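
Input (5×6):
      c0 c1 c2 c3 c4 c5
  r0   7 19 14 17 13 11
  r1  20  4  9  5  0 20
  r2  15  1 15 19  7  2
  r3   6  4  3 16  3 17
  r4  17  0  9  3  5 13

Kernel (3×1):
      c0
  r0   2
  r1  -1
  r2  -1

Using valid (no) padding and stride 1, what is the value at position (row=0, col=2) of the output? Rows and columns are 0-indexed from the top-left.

The receptive field on the input at this output position is [14 / 9 / 15]. Elementwise product with the kernel and sum: 14·2 + 9·-1 + 15·-1.

4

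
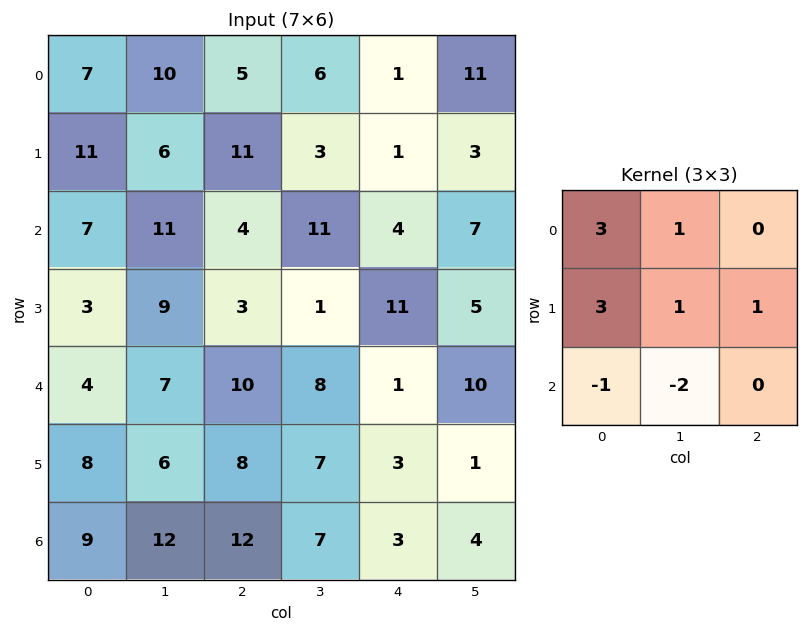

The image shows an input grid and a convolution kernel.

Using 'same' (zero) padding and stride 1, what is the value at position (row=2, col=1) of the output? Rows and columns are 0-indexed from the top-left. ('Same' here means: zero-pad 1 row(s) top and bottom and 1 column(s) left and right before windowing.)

54

The receptive field on the zero-padded input at this output position is [11 6 11 / 7 11 4 / 3 9 3]. Elementwise product with the kernel and sum: 11·3 + 6·1 + 7·3 + 11·1 + 4·1 + 3·-1 + 9·-2.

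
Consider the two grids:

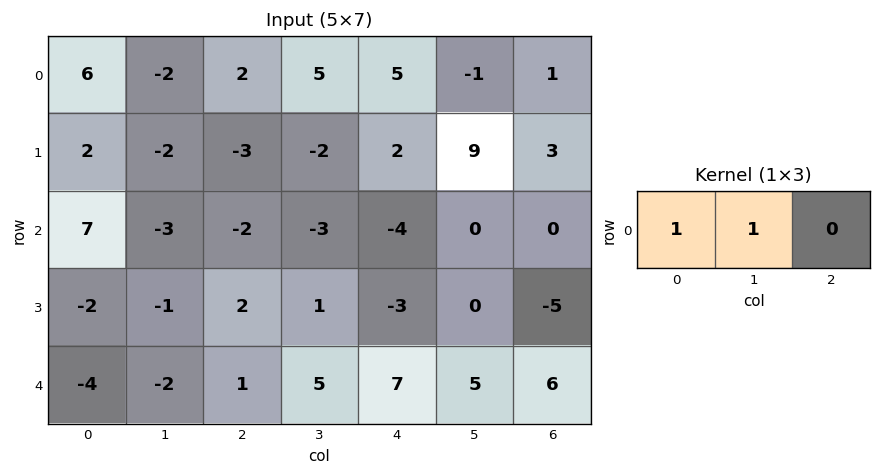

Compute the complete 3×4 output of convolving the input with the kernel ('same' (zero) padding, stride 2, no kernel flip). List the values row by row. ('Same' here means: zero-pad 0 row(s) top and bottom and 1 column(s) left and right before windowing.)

6 0 10 0
7 -5 -7 0
-4 -1 12 11

Output[0,0]: The receptive field on the zero-padded input at this output position is [0 6 -2]. Elementwise product with the kernel and sum: 0·1 + 6·1.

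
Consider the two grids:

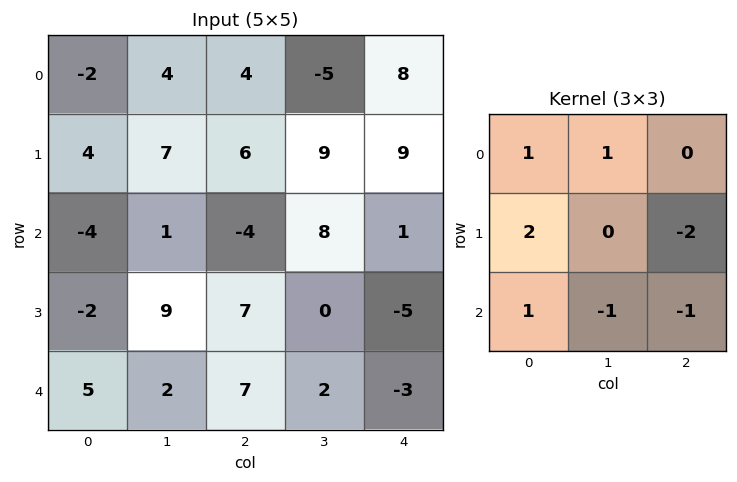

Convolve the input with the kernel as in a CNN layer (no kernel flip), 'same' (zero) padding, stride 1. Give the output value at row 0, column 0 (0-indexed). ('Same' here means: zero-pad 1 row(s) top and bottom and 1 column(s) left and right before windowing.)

-19

The receptive field on the zero-padded input at this output position is [0 0 0 / 0 -2 4 / 0 4 7]. Elementwise product with the kernel and sum: 0·1 + 0·1 + 0·2 + 4·-2 + 0·1 + 4·-1 + 7·-1.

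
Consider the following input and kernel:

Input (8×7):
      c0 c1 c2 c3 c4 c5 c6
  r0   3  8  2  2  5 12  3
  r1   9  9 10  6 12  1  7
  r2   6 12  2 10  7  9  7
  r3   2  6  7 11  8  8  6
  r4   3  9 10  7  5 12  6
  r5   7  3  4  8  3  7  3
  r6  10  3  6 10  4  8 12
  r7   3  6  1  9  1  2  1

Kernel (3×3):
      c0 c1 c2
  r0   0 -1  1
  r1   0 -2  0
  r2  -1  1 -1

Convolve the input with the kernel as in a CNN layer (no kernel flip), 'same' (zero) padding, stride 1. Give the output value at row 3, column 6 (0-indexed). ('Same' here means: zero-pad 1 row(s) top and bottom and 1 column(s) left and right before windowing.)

-25

The receptive field on the zero-padded input at this output position is [9 7 0 / 8 6 0 / 12 6 0]. Elementwise product with the kernel and sum: 7·-1 + 0·1 + 6·-2 + 12·-1 + 6·1 + 0·-1.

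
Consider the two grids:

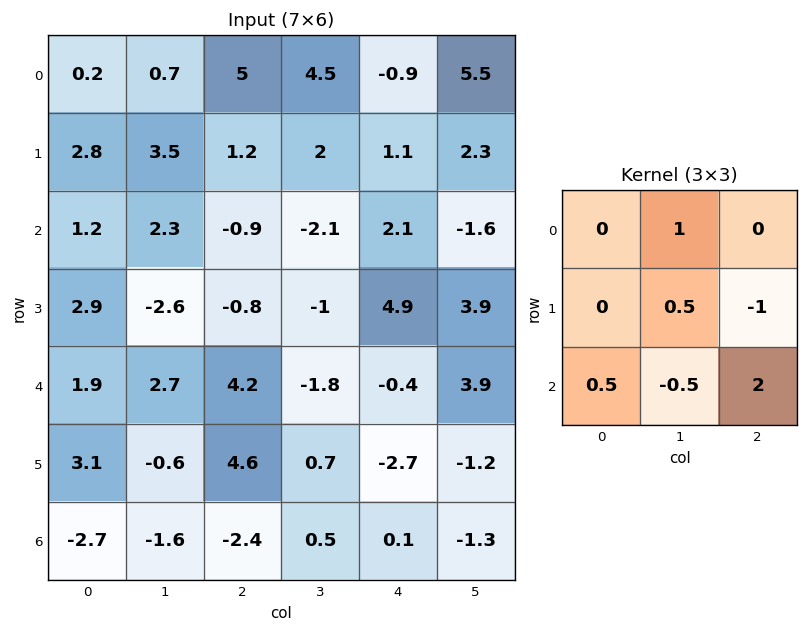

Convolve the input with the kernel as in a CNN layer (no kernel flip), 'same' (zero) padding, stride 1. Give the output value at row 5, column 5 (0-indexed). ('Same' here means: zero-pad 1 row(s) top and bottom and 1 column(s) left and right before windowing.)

4

The receptive field on the zero-padded input at this output position is [-0.4 3.9 0 / -2.7 -1.2 0 / 0.1 -1.3 0]. Elementwise product with the kernel and sum: 3.9·1 + -1.2·0.5 + 0·-1 + 0.1·0.5 + -1.3·-0.5 + 0·2.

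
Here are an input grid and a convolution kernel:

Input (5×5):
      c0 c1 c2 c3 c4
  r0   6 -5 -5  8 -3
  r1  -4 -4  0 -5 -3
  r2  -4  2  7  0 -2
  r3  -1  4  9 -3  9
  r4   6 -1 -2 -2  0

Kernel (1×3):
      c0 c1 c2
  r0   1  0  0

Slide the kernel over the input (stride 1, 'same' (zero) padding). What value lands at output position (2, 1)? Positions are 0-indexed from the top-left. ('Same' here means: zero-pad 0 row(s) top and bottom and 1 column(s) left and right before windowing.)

The receptive field on the zero-padded input at this output position is [-4 2 7]. Elementwise product with the kernel and sum: -4·1.

-4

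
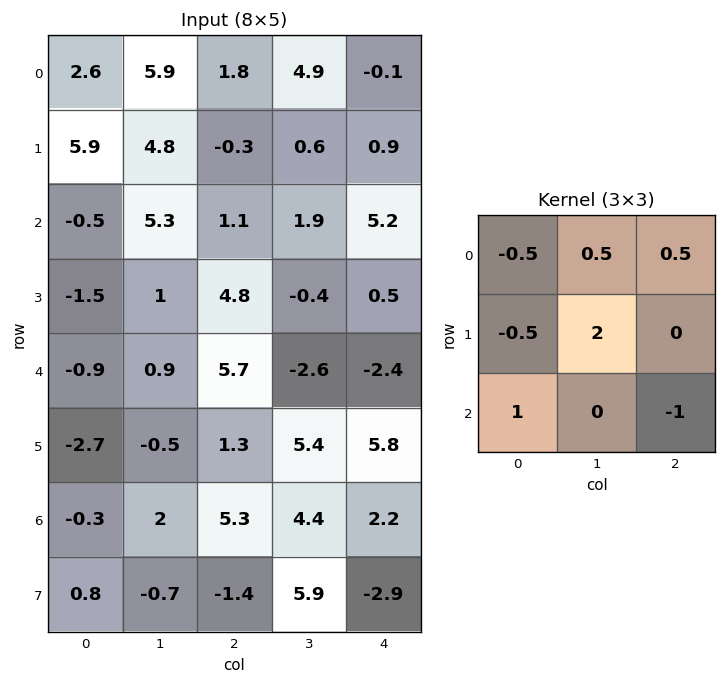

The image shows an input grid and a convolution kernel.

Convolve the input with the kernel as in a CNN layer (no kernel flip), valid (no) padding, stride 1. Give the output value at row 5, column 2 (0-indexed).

12.6

The receptive field on the input at this output position is [1.3 5.4 5.8 / 5.3 4.4 2.2 / -1.4 5.9 -2.9]. Elementwise product with the kernel and sum: 1.3·-0.5 + 5.4·0.5 + 5.8·0.5 + 5.3·-0.5 + 4.4·2 + -1.4·1 + -2.9·-1.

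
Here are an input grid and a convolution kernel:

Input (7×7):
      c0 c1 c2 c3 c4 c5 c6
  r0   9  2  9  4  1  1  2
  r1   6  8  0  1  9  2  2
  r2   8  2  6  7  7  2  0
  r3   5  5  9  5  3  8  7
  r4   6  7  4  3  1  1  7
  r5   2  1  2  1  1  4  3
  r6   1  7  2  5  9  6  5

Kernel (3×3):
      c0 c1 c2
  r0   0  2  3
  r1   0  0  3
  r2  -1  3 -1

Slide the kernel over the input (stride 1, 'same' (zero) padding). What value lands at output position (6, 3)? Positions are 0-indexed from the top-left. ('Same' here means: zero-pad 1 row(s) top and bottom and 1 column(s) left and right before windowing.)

32

The receptive field on the zero-padded input at this output position is [2 1 1 / 2 5 9 / 0 0 0]. Elementwise product with the kernel and sum: 1·2 + 1·3 + 9·3 + 0·-1 + 0·3 + 0·-1.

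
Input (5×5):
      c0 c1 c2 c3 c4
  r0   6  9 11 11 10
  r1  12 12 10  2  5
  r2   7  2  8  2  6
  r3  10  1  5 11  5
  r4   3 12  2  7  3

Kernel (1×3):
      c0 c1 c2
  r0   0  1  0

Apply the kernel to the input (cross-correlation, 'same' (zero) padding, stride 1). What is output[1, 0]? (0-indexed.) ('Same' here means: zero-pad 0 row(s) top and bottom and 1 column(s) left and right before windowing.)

The receptive field on the zero-padded input at this output position is [0 12 12]. Elementwise product with the kernel and sum: 12·1.

12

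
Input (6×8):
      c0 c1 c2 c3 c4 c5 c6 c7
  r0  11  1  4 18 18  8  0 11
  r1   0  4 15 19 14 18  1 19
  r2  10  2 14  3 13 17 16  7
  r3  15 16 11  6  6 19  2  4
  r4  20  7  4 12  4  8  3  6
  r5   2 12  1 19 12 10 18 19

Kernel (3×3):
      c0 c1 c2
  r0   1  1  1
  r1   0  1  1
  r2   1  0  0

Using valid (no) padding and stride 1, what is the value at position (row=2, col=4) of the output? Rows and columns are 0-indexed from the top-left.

71

The receptive field on the input at this output position is [13 17 16 / 6 19 2 / 4 8 3]. Elementwise product with the kernel and sum: 13·1 + 17·1 + 16·1 + 19·1 + 2·1 + 4·1.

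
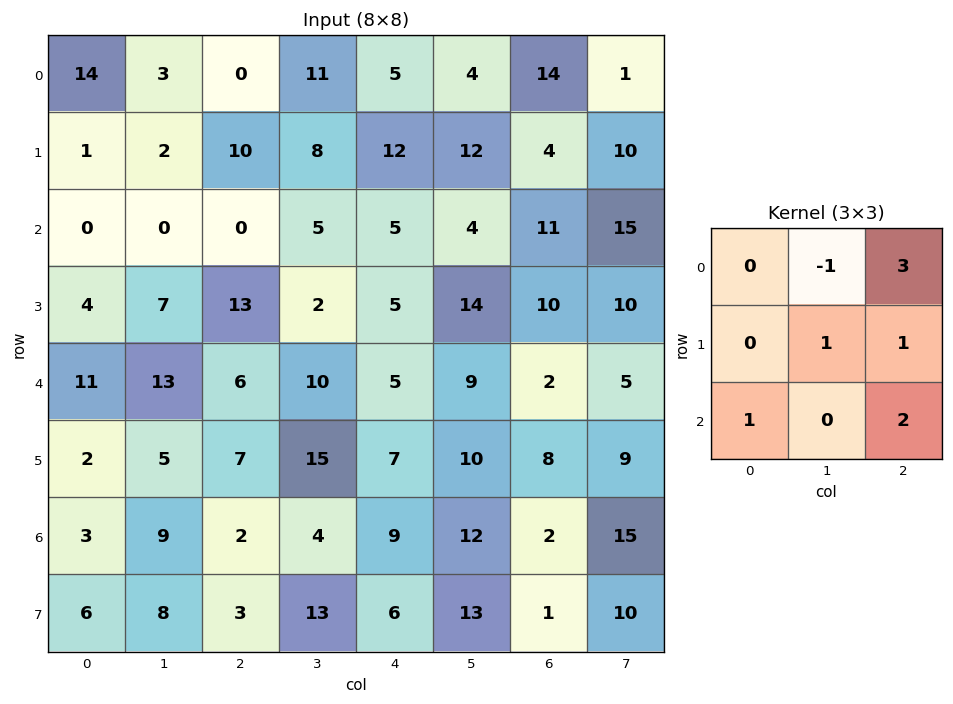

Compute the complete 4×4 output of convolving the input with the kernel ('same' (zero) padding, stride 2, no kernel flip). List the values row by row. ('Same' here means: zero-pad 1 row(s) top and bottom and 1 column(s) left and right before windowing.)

21 29 41 47
19 30 63 86
51 44 86 55
41 78 83 69

Output[0,0]: The receptive field on the zero-padded input at this output position is [0 0 0 / 0 14 3 / 0 1 2]. Elementwise product with the kernel and sum: 0·-1 + 0·3 + 14·1 + 3·1 + 0·1 + 2·2.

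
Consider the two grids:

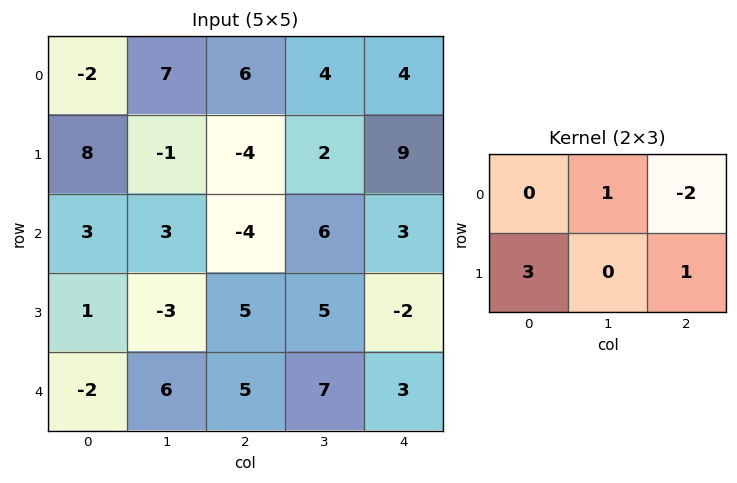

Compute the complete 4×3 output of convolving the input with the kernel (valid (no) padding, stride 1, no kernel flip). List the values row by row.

Output[0,0]: The receptive field on the input at this output position is [-2 7 6 / 8 -1 -4]. Elementwise product with the kernel and sum: 7·1 + 6·-2 + 8·3 + -4·1.

15 -3 -7
12 7 -25
19 -20 13
-14 20 27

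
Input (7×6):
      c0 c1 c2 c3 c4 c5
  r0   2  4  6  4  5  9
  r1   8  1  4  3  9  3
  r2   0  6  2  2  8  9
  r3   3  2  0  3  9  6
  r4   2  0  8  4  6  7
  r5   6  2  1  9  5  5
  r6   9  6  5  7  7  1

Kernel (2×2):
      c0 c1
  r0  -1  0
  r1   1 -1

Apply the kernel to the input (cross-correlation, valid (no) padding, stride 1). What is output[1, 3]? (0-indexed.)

The receptive field on the input at this output position is [3 9 / 2 8]. Elementwise product with the kernel and sum: 3·-1 + 2·1 + 8·-1.

-9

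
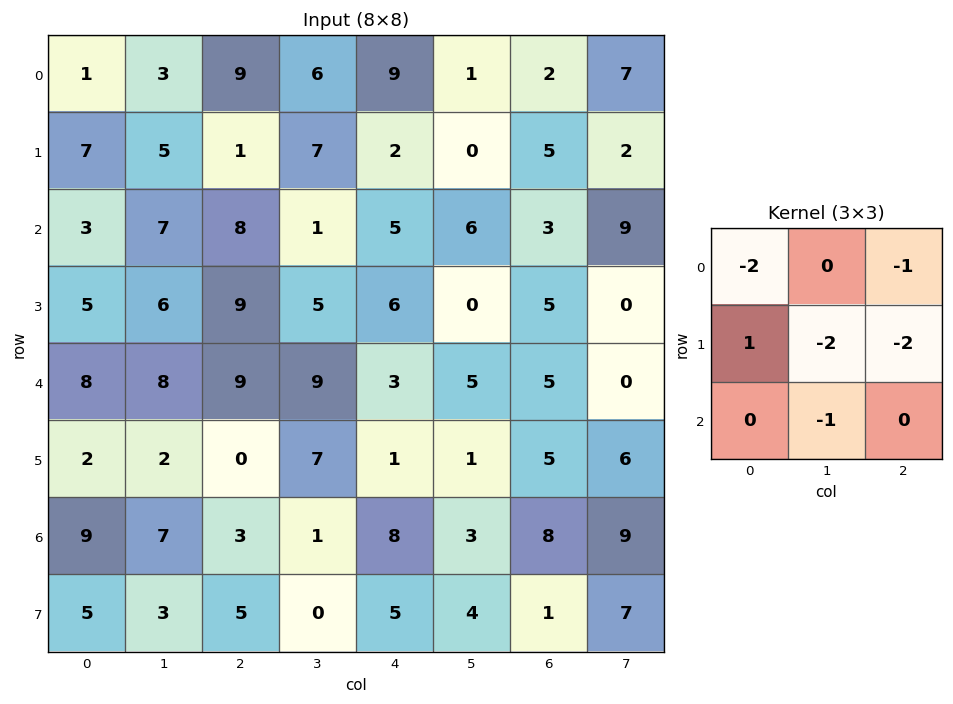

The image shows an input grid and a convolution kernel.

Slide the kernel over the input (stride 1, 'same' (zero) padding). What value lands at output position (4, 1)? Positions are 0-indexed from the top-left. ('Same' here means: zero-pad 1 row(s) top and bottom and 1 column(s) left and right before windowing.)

-47

The receptive field on the zero-padded input at this output position is [5 6 9 / 8 8 9 / 2 2 0]. Elementwise product with the kernel and sum: 5·-2 + 9·-1 + 8·1 + 8·-2 + 9·-2 + 2·-1.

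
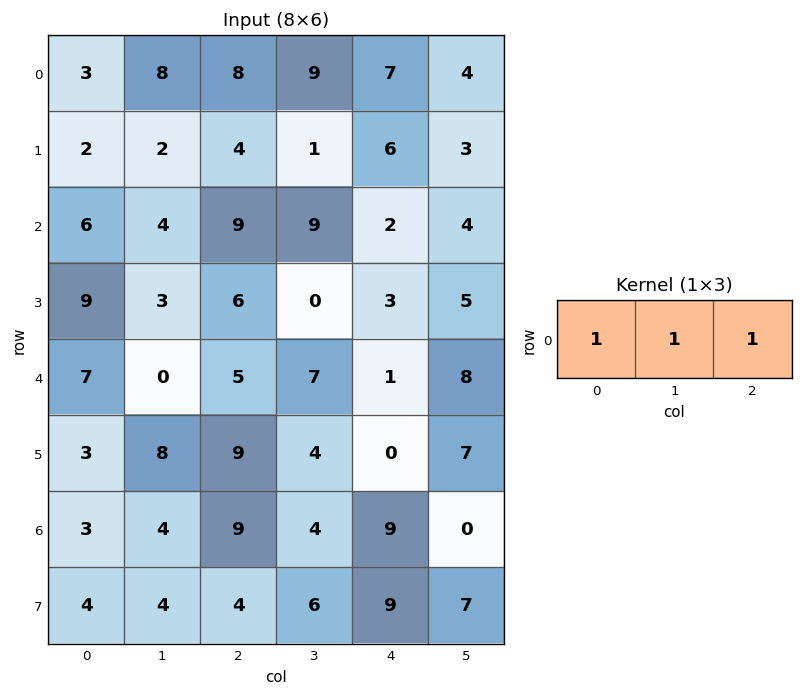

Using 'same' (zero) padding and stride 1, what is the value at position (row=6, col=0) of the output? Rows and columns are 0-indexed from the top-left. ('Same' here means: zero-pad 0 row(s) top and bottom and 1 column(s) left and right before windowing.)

7

The receptive field on the zero-padded input at this output position is [0 3 4]. Elementwise product with the kernel and sum: 0·1 + 3·1 + 4·1.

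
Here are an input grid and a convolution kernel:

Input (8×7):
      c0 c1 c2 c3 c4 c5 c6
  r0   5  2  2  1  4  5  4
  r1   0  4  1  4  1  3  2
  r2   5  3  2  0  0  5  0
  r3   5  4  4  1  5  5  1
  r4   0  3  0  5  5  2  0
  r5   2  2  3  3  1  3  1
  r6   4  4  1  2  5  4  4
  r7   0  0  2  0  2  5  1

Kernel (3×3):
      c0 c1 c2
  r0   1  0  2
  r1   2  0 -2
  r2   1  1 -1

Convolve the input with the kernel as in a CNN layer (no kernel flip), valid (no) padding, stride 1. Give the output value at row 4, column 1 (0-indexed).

The receptive field on the input at this output position is [3 0 5 / 2 3 3 / 4 1 2]. Elementwise product with the kernel and sum: 3·1 + 5·2 + 2·2 + 3·-2 + 4·1 + 1·1 + 2·-1.

14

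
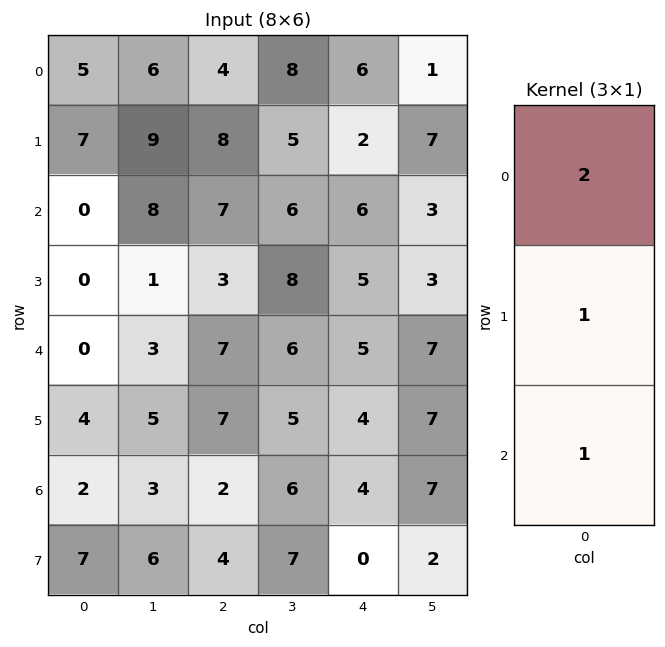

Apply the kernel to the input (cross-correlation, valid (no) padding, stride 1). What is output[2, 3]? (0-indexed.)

The receptive field on the input at this output position is [6 / 8 / 6]. Elementwise product with the kernel and sum: 6·2 + 8·1 + 6·1.

26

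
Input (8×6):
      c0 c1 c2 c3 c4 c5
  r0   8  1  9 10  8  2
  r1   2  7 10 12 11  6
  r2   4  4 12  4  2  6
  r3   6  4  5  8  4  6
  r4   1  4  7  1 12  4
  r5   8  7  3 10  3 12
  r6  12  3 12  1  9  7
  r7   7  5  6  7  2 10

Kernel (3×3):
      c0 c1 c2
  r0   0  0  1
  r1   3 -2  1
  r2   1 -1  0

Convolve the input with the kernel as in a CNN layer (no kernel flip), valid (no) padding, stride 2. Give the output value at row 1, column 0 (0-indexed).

24

The receptive field on the input at this output position is [4 4 12 / 6 4 5 / 1 4 7]. Elementwise product with the kernel and sum: 12·1 + 6·3 + 4·-2 + 5·1 + 1·1 + 4·-1.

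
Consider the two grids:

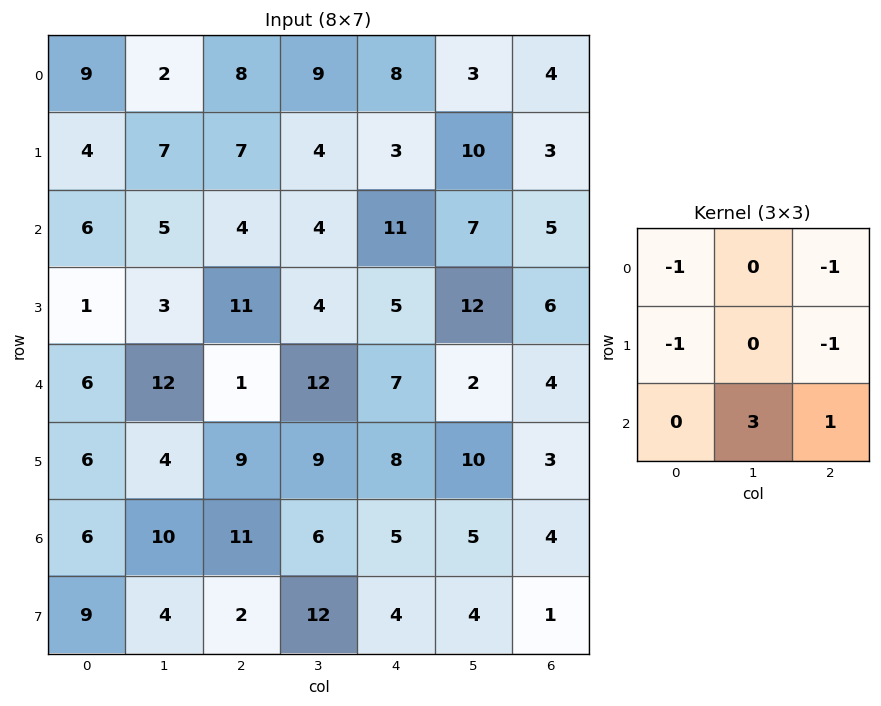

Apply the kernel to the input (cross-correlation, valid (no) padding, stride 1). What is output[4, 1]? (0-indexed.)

2

The receptive field on the input at this output position is [12 1 12 / 4 9 9 / 10 11 6]. Elementwise product with the kernel and sum: 12·-1 + 12·-1 + 4·-1 + 9·-1 + 11·3 + 6·1.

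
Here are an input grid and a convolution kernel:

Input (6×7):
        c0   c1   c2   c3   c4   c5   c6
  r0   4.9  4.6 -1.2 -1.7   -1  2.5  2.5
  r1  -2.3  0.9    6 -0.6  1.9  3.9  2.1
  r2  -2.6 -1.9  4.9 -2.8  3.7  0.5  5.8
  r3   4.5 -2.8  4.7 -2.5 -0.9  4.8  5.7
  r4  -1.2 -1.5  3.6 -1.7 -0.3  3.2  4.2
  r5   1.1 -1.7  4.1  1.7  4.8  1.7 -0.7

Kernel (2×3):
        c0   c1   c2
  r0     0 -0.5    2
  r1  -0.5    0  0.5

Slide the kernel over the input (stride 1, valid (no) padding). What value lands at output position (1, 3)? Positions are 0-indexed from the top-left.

The receptive field on the input at this output position is [-0.6 1.9 3.9 / -2.8 3.7 0.5]. Elementwise product with the kernel and sum: 1.9·-0.5 + 3.9·2 + -2.8·-0.5 + 0.5·0.5.

8.5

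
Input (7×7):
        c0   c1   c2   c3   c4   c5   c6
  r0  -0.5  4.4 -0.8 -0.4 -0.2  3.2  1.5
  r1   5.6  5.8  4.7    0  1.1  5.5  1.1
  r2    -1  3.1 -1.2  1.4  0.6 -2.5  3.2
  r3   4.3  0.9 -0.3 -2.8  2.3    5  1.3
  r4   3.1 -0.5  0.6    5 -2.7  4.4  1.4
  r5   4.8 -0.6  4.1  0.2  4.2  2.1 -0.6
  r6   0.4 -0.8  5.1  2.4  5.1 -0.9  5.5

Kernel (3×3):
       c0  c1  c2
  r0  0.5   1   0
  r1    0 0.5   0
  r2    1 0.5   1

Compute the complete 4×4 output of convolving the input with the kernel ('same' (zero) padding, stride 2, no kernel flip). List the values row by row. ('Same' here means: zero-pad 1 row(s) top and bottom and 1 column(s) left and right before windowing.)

8.35 7.75 5.95 6.8
8.15 4.95 4.75 11.1
7.65 2.1 3.95 6.3
5 6.35 6.85 3.2

Output[0,0]: The receptive field on the zero-padded input at this output position is [0 0 0 / 0 -0.5 4.4 / 0 5.6 5.8]. Elementwise product with the kernel and sum: 0·0.5 + 0·1 + -0.5·0.5 + 0·1 + 5.6·0.5 + 5.8·1.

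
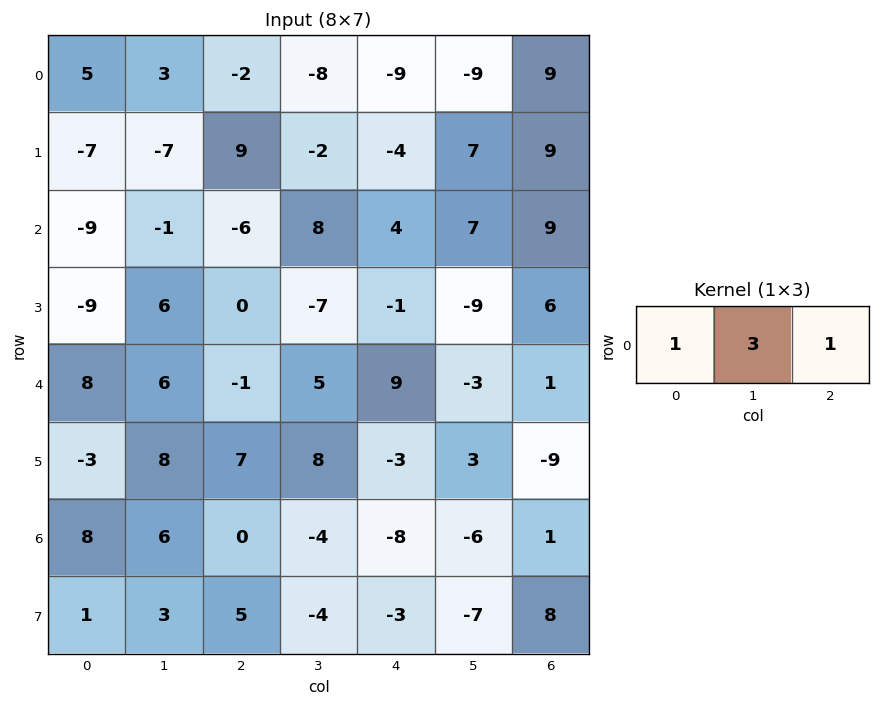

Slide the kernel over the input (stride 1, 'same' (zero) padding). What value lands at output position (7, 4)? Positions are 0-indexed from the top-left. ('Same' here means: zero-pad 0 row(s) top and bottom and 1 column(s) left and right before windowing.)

-20

The receptive field on the zero-padded input at this output position is [-4 -3 -7]. Elementwise product with the kernel and sum: -4·1 + -3·3 + -7·1.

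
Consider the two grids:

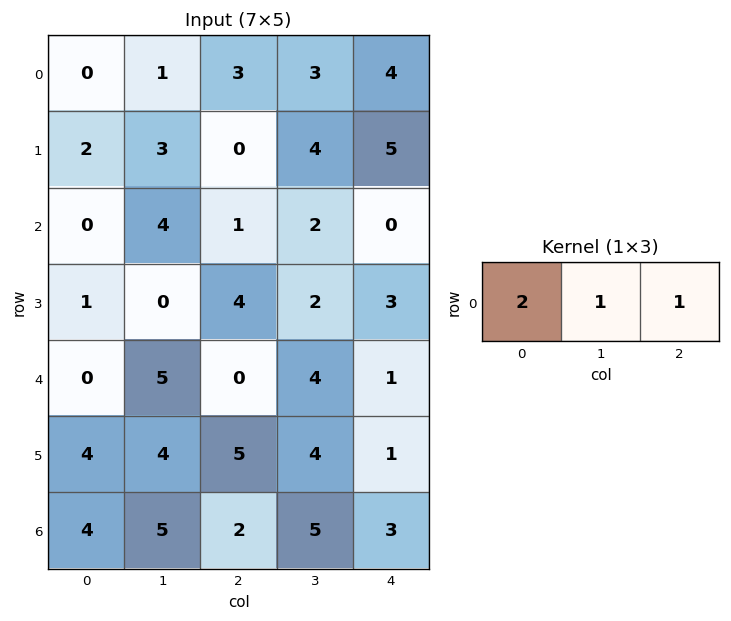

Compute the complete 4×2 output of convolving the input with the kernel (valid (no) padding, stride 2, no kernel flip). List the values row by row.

Output[0,0]: The receptive field on the input at this output position is [0 1 3]. Elementwise product with the kernel and sum: 0·2 + 1·1 + 3·1.

4 13
5 4
5 5
15 12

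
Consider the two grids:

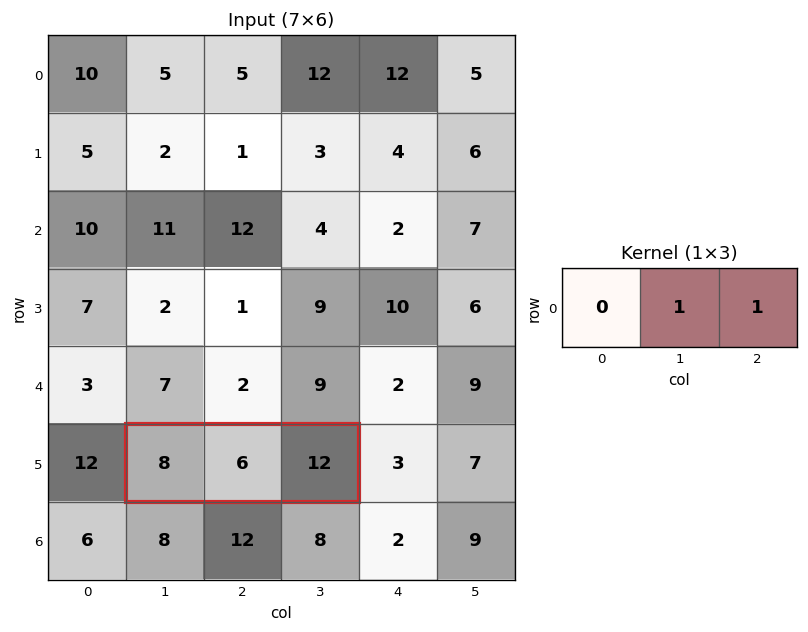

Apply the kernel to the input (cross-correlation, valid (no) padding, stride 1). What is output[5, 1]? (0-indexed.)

18

The receptive field on the input at this output position is [8 6 12]. Elementwise product with the kernel and sum: 6·1 + 12·1.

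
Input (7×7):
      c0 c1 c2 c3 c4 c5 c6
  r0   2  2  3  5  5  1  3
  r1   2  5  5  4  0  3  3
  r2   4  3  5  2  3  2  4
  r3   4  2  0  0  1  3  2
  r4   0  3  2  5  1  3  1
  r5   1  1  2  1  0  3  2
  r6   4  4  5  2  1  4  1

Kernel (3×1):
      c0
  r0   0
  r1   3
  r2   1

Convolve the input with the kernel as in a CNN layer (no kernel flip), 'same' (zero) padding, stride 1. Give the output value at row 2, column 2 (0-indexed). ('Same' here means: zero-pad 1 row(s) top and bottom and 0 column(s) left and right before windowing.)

The receptive field on the zero-padded input at this output position is [5 / 5 / 0]. Elementwise product with the kernel and sum: 5·3 + 0·1.

15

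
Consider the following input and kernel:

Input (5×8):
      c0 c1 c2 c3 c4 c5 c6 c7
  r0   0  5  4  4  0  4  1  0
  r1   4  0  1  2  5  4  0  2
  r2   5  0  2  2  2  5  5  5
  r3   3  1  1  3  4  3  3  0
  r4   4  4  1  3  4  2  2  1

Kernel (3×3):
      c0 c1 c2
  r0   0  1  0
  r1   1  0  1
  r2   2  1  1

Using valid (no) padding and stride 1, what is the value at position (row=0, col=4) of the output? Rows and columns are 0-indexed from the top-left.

23

The receptive field on the input at this output position is [0 4 1 / 5 4 0 / 2 5 5]. Elementwise product with the kernel and sum: 4·1 + 5·1 + 0·1 + 2·2 + 5·1 + 5·1.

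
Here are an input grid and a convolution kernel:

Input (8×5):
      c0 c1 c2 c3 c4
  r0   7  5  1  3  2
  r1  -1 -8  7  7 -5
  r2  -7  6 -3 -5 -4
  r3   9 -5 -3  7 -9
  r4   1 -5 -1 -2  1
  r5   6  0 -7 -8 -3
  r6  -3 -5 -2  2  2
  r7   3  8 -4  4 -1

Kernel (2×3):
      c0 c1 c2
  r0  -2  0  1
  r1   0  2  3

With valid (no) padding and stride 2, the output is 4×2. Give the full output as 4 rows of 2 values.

Output[0,0]: The receptive field on the input at this output position is [7 5 1 / -1 -8 7]. Elementwise product with the kernel and sum: 7·-2 + 1·1 + -8·2 + 7·3.

-8 -1
-8 -11
-24 -22
8 11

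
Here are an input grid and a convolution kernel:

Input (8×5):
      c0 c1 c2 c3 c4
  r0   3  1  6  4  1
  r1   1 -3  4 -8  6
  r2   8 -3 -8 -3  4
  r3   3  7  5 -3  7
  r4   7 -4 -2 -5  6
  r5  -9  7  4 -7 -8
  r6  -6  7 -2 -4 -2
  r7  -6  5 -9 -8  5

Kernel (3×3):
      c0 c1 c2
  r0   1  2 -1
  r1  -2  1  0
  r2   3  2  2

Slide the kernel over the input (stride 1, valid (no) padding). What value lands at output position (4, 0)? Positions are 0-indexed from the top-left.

The receptive field on the input at this output position is [7 -4 -2 / -9 7 4 / -6 7 -2]. Elementwise product with the kernel and sum: 7·1 + -4·2 + -2·-1 + -9·-2 + 7·1 + -6·3 + 7·2 + -2·2.

18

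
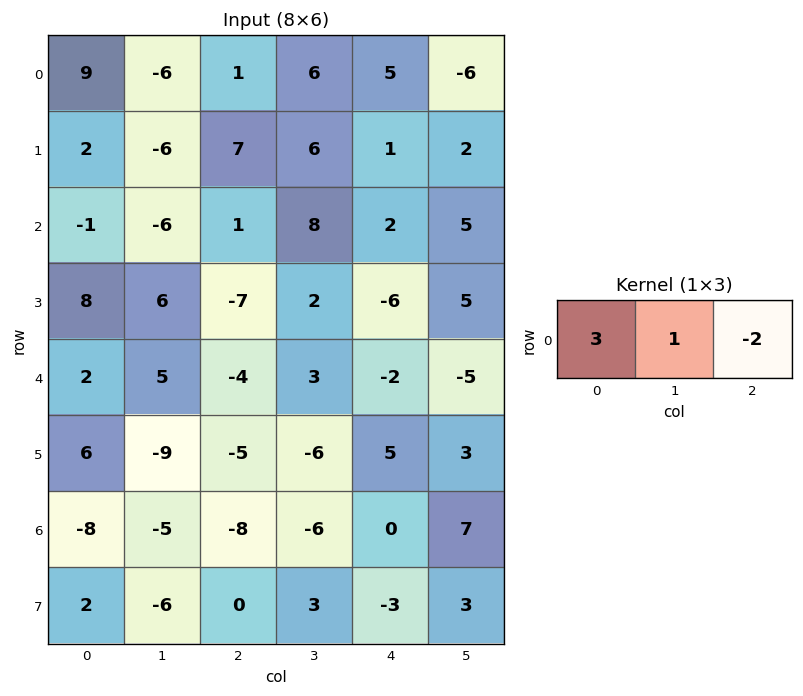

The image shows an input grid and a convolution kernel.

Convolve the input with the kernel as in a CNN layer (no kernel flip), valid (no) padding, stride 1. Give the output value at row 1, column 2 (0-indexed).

The receptive field on the input at this output position is [7 6 1]. Elementwise product with the kernel and sum: 7·3 + 6·1 + 1·-2.

25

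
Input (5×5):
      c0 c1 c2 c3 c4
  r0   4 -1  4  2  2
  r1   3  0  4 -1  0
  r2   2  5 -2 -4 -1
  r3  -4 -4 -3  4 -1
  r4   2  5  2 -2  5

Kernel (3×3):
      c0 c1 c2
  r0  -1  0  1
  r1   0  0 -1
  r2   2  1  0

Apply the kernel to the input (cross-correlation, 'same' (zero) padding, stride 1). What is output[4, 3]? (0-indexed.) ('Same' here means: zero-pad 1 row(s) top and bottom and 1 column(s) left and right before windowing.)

The receptive field on the zero-padded input at this output position is [-3 4 -1 / 2 -2 5 / 0 0 0]. Elementwise product with the kernel and sum: -3·-1 + -1·1 + 5·-1 + 0·2 + 0·1.

-3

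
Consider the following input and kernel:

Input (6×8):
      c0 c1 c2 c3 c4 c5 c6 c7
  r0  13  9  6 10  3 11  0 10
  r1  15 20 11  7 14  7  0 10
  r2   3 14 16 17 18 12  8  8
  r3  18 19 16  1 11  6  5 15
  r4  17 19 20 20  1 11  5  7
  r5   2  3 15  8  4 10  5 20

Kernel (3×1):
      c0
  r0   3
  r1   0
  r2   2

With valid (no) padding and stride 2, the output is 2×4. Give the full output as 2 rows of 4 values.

Output[0,0]: The receptive field on the input at this output position is [13 / 15 / 3]. Elementwise product with the kernel and sum: 13·3 + 3·2.

45 50 45 16
43 88 56 34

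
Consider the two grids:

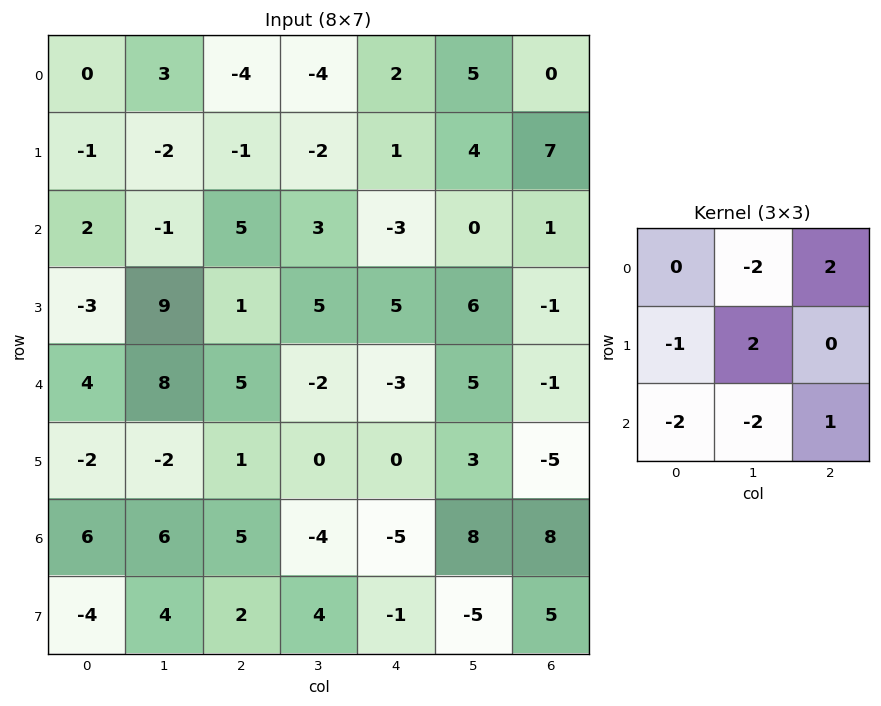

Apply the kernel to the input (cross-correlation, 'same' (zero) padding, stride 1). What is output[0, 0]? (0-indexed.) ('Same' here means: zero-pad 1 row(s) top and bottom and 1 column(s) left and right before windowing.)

The receptive field on the zero-padded input at this output position is [0 0 0 / 0 0 3 / 0 -1 -2]. Elementwise product with the kernel and sum: 0·-2 + 0·2 + 0·-1 + 0·2 + 0·-2 + -1·-2 + -2·1.

0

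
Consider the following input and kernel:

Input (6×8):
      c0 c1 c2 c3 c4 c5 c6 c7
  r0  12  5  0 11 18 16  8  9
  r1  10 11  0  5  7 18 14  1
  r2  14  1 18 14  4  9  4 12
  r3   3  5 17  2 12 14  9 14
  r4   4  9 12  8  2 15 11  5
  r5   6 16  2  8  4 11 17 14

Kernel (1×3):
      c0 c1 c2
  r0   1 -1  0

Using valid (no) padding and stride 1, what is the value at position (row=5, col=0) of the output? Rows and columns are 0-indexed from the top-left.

-10

The receptive field on the input at this output position is [6 16 2]. Elementwise product with the kernel and sum: 6·1 + 16·-1.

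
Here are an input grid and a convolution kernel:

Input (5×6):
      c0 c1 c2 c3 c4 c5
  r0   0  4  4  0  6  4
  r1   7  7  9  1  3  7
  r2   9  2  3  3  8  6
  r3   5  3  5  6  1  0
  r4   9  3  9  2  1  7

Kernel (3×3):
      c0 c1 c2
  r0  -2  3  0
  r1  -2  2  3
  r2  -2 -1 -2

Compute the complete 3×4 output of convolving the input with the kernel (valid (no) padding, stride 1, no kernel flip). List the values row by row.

13 -2 -40 17
-21 1 -9 22
-40 8 -14 -11

Output[0,0]: The receptive field on the input at this output position is [0 4 4 / 7 7 9 / 9 2 3]. Elementwise product with the kernel and sum: 0·-2 + 4·3 + 7·-2 + 7·2 + 9·3 + 9·-2 + 2·-1 + 3·-2.
Output[0,1]: The receptive field on the input at this output position is [4 4 0 / 7 9 1 / 2 3 3]. Elementwise product with the kernel and sum: 4·-2 + 4·3 + 7·-2 + 9·2 + 1·3 + 2·-2 + 3·-1 + 3·-2.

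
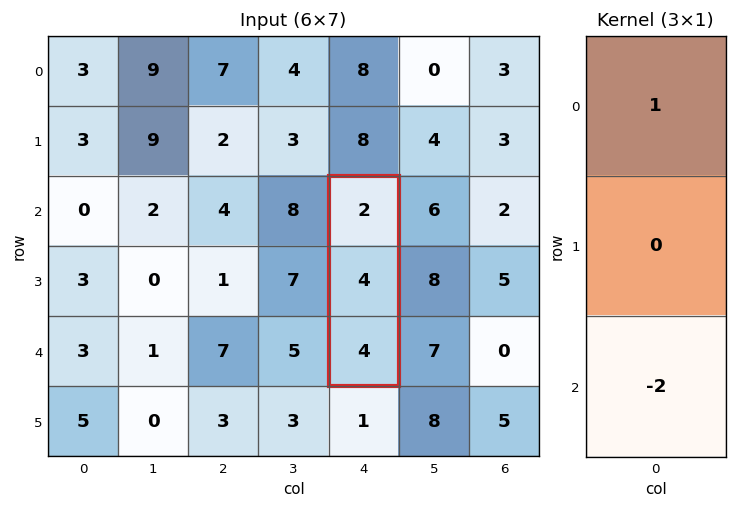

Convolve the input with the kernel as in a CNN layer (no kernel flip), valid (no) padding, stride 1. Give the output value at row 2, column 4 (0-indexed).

-6

The receptive field on the input at this output position is [2 / 4 / 4]. Elementwise product with the kernel and sum: 2·1 + 4·-2.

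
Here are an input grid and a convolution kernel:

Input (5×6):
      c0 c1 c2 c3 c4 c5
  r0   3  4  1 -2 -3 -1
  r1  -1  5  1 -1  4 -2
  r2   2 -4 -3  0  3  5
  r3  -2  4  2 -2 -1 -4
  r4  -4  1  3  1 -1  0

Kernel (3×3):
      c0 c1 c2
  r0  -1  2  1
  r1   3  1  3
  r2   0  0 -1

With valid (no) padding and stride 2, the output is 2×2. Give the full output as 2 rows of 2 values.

Output[0,0]: The receptive field on the input at this output position is [3 4 1 / -1 5 1 / 2 -4 -3]. Elementwise product with the kernel and sum: 3·-1 + 4·2 + 1·1 + -1·3 + 5·1 + 1·3 + -3·-1.

14 3
-12 8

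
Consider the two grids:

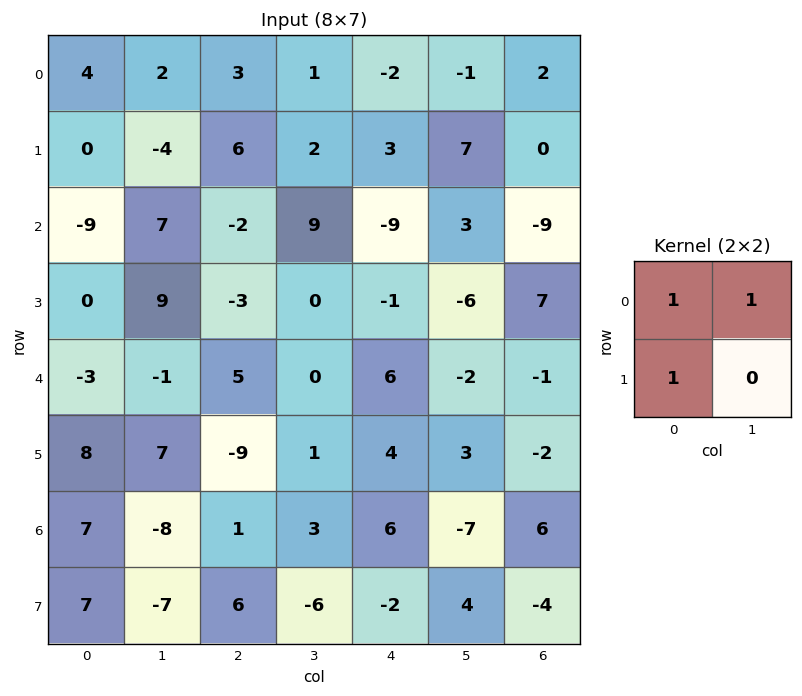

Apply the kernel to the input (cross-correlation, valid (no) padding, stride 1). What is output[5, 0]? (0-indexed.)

22

The receptive field on the input at this output position is [8 7 / 7 -8]. Elementwise product with the kernel and sum: 8·1 + 7·1 + 7·1.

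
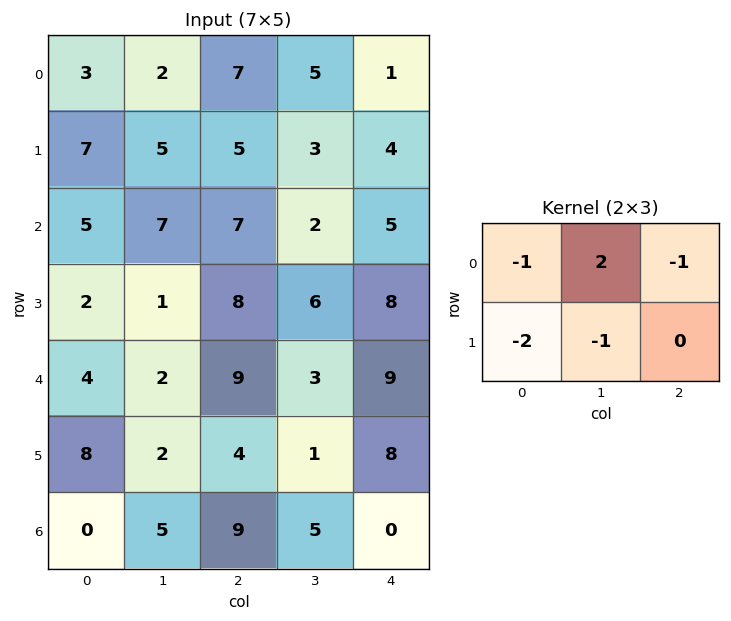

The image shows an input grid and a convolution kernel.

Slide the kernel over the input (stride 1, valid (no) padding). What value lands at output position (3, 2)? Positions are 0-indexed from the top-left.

The receptive field on the input at this output position is [8 6 8 / 9 3 9]. Elementwise product with the kernel and sum: 8·-1 + 6·2 + 8·-1 + 9·-2 + 3·-1.

-25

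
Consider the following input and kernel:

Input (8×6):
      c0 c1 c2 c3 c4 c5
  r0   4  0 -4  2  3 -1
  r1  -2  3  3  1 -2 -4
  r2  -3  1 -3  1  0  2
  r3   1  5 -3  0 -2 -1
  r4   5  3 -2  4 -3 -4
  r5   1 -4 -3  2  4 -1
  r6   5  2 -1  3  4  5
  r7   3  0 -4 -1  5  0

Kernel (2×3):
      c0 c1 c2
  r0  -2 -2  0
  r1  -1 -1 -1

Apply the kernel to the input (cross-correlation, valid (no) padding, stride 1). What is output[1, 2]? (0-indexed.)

-6

The receptive field on the input at this output position is [3 1 -2 / -3 1 0]. Elementwise product with the kernel and sum: 3·-2 + 1·-2 + -3·-1 + 1·-1 + 0·-1.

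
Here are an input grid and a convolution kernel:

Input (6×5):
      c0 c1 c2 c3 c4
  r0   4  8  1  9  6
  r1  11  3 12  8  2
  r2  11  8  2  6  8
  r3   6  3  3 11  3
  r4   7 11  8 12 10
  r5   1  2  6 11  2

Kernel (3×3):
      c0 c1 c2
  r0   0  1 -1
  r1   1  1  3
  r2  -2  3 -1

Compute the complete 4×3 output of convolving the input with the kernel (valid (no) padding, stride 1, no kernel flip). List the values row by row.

57 15 35
10 24 62
35 25 31
40 50 77

Output[0,0]: The receptive field on the input at this output position is [4 8 1 / 11 3 12 / 11 8 2]. Elementwise product with the kernel and sum: 8·1 + 1·-1 + 11·1 + 3·1 + 12·3 + 11·-2 + 8·3 + 2·-1.
Output[0,1]: The receptive field on the input at this output position is [8 1 9 / 3 12 8 / 8 2 6]. Elementwise product with the kernel and sum: 1·1 + 9·-1 + 3·1 + 12·1 + 8·3 + 8·-2 + 2·3 + 6·-1.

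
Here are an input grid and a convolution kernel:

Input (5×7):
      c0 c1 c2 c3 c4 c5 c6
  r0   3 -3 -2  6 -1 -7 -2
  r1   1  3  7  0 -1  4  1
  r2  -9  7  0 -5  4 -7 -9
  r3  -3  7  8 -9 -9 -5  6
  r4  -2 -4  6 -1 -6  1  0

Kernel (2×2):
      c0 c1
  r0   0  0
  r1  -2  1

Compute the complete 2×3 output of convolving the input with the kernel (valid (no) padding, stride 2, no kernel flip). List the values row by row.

Output[0,0]: The receptive field on the input at this output position is [3 -3 / 1 3]. Elementwise product with the kernel and sum: 1·-2 + 3·1.

1 -14 6
13 -25 13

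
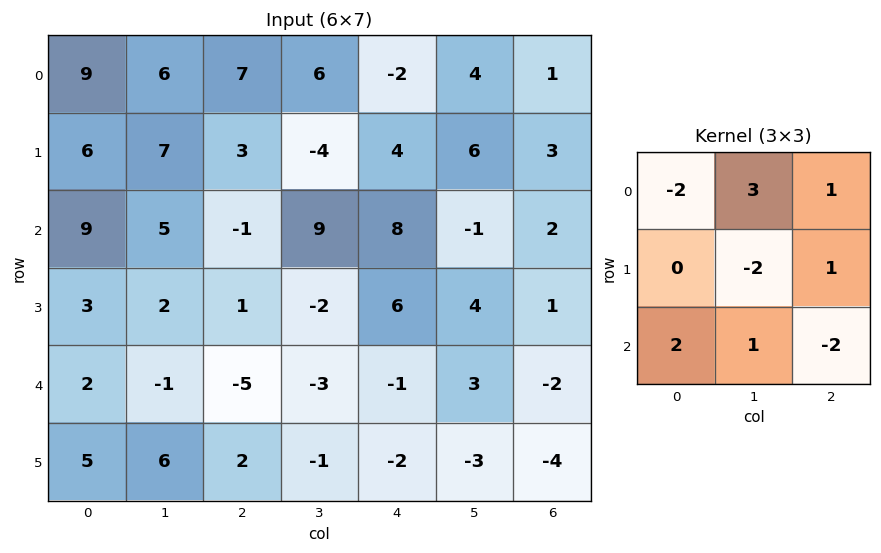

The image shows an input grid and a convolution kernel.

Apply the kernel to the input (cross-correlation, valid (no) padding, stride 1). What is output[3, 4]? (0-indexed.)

The receptive field on the input at this output position is [6 4 1 / -1 3 -2 / -2 -3 -4]. Elementwise product with the kernel and sum: 6·-2 + 4·3 + 1·1 + 3·-2 + -2·1 + -2·2 + -3·1 + -4·-2.

-6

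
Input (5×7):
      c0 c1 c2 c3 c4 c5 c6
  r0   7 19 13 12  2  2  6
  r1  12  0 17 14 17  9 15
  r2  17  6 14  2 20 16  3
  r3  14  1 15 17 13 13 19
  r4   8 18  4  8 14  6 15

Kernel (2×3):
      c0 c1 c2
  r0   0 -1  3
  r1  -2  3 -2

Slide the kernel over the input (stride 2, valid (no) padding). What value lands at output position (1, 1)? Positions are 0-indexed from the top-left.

The receptive field on the input at this output position is [14 2 20 / 15 17 13]. Elementwise product with the kernel and sum: 2·-1 + 20·3 + 15·-2 + 17·3 + 13·-2.

53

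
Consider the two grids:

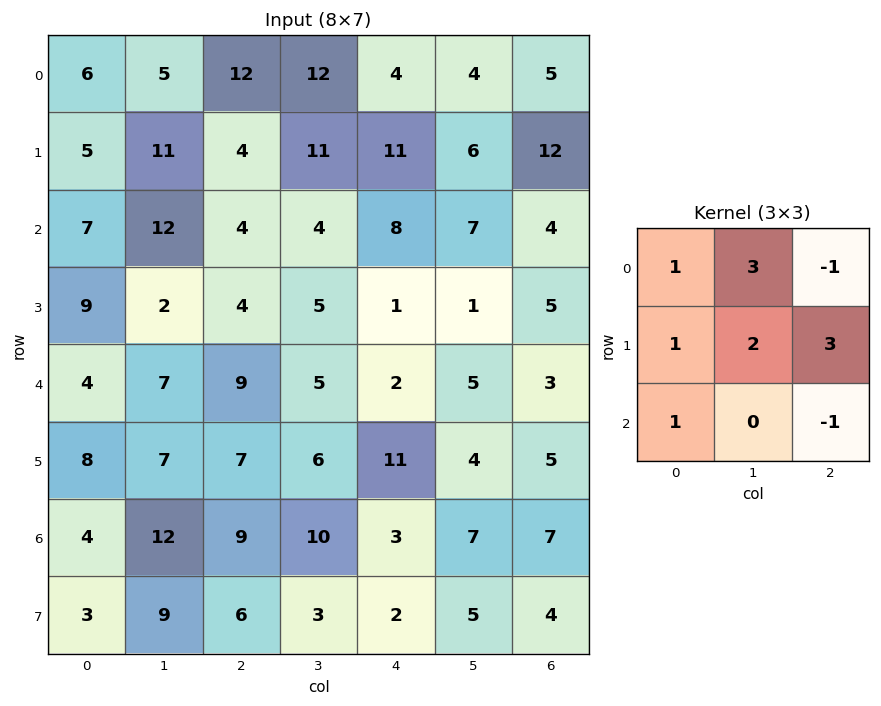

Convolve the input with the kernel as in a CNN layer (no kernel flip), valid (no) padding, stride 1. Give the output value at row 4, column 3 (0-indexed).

49

The receptive field on the input at this output position is [5 2 5 / 6 11 4 / 10 3 7]. Elementwise product with the kernel and sum: 5·1 + 2·3 + 5·-1 + 6·1 + 11·2 + 4·3 + 10·1 + 7·-1.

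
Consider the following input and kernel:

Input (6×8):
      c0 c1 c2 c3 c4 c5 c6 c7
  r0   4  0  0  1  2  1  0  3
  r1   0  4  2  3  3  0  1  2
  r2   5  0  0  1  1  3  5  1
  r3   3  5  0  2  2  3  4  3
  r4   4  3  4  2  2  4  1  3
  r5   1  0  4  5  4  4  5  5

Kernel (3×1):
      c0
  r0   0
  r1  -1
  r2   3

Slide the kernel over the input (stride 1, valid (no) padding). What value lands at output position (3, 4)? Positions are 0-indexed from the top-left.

10

The receptive field on the input at this output position is [2 / 2 / 4]. Elementwise product with the kernel and sum: 2·-1 + 4·3.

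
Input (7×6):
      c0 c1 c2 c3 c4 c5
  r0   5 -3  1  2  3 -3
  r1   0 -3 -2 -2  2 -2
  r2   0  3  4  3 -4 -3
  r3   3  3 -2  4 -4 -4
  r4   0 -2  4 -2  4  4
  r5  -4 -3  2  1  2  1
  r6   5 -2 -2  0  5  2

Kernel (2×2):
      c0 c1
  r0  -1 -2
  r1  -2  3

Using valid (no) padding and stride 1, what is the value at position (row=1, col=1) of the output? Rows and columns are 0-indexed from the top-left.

13

The receptive field on the input at this output position is [-3 -2 / 3 4]. Elementwise product with the kernel and sum: -3·-1 + -2·-2 + 3·-2 + 4·3.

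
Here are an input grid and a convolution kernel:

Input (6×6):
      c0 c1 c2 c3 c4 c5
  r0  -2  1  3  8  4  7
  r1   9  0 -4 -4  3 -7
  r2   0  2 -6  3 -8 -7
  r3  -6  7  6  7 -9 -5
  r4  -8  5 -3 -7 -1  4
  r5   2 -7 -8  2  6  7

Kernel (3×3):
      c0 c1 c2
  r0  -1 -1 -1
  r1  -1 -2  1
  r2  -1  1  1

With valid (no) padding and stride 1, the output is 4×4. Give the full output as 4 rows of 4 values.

Output[0,0]: The receptive field on the input at this output position is [-2 1 3 / 9 0 -4 / 0 2 -6]. Elementwise product with the kernel and sum: -2·-1 + 1·-1 + 3·-1 + 9·-1 + 0·-2 + -4·1 + 0·-1 + 2·1 + -6·1.

-19 -13 1 -46
4 27 -11 -7
12 -26 -23 28
-29 -25 28 31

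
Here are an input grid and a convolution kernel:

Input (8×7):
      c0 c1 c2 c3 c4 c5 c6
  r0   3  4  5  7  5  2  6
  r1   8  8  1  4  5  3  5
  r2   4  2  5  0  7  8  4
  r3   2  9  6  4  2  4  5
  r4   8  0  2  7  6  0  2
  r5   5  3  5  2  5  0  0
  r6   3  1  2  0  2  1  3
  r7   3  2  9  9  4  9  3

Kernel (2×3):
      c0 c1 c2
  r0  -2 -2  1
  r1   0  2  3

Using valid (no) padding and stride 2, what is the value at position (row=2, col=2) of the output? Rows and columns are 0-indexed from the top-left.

-10

The receptive field on the input at this output position is [6 0 2 / 5 0 0]. Elementwise product with the kernel and sum: 6·-2 + 0·-2 + 2·1 + 0·2 + 0·3.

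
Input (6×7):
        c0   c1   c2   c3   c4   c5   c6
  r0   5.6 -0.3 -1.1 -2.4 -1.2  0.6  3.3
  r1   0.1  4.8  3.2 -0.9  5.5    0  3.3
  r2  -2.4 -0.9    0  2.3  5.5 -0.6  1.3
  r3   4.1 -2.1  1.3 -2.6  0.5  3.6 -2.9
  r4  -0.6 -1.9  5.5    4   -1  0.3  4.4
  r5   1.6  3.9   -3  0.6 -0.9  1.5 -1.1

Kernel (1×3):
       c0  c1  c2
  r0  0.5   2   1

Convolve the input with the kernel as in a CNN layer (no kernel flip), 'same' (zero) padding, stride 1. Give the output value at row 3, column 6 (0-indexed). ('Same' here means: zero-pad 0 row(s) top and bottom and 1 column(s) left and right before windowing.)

The receptive field on the zero-padded input at this output position is [3.6 -2.9 0]. Elementwise product with the kernel and sum: 3.6·0.5 + -2.9·2 + 0·1.

-4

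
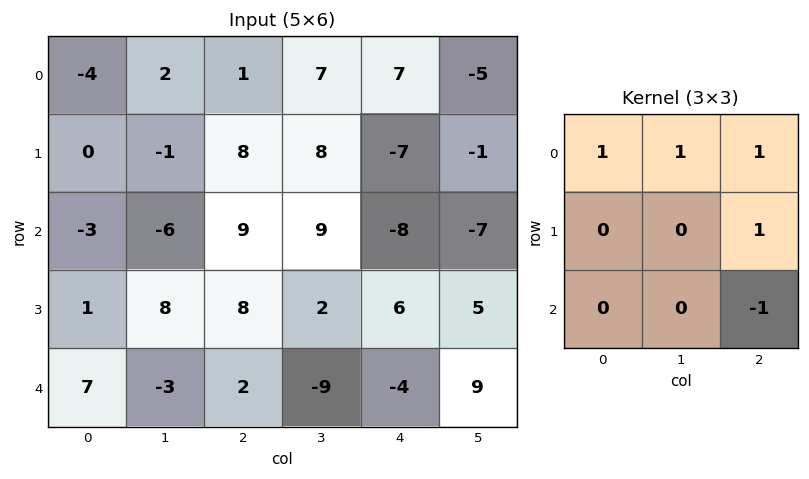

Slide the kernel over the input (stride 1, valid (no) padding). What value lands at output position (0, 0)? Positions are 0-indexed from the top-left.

-2

The receptive field on the input at this output position is [-4 2 1 / 0 -1 8 / -3 -6 9]. Elementwise product with the kernel and sum: -4·1 + 2·1 + 1·1 + 8·1 + 9·-1.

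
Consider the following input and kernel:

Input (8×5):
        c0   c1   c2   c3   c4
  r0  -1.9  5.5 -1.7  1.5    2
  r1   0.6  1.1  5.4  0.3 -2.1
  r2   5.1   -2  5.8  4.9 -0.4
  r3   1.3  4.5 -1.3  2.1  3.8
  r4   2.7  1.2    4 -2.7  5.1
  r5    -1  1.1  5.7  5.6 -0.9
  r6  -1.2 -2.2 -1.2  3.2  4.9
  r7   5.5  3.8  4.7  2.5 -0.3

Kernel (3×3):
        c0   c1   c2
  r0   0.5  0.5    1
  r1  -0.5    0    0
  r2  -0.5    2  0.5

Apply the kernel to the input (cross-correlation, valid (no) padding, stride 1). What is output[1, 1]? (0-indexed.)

0.75

The receptive field on the input at this output position is [1.1 5.4 0.3 / -2 5.8 4.9 / 4.5 -1.3 2.1]. Elementwise product with the kernel and sum: 1.1·0.5 + 5.4·0.5 + 0.3·1 + -2·-0.5 + 4.5·-0.5 + -1.3·2 + 2.1·0.5.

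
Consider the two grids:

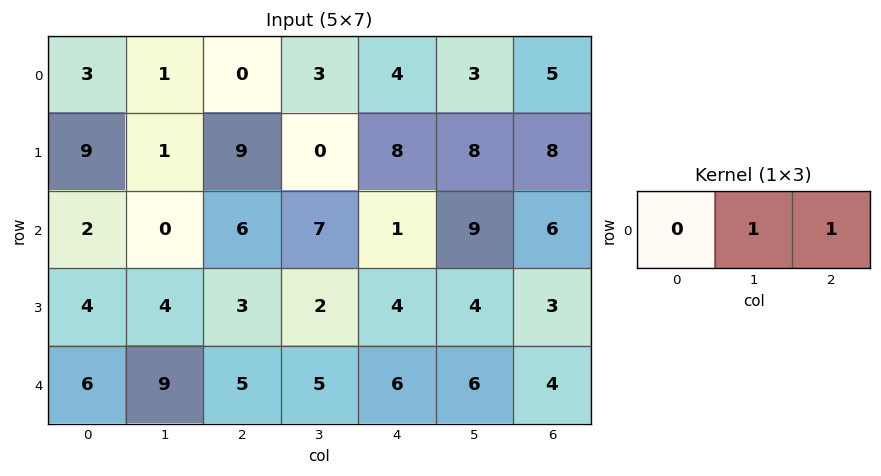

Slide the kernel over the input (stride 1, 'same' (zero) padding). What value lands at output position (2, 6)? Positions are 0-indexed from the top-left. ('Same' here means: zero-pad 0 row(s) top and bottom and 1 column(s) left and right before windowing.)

The receptive field on the zero-padded input at this output position is [9 6 0]. Elementwise product with the kernel and sum: 6·1 + 0·1.

6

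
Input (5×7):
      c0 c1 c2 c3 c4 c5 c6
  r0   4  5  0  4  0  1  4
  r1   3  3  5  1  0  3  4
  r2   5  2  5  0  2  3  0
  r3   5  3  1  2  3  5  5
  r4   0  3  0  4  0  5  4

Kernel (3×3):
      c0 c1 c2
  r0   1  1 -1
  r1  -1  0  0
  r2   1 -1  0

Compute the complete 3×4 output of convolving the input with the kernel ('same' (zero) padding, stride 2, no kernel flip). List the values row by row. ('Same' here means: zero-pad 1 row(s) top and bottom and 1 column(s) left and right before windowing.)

Output[0,0]: The receptive field on the zero-padded input at this output position is [0 0 0 / 0 4 5 / 0 3 3]. Elementwise product with the kernel and sum: 0·1 + 0·1 + 0·-1 + 0·-1 + 0·1 + 3·-1.
Output[0,1]: The receptive field on the zero-padded input at this output position is [0 0 0 / 5 0 4 / 3 5 1]. Elementwise product with the kernel and sum: 0·1 + 0·1 + 0·-1 + 5·-1 + 3·1 + 5·-1.

-3 -7 -3 -2
-5 7 -3 4
2 -1 -4 5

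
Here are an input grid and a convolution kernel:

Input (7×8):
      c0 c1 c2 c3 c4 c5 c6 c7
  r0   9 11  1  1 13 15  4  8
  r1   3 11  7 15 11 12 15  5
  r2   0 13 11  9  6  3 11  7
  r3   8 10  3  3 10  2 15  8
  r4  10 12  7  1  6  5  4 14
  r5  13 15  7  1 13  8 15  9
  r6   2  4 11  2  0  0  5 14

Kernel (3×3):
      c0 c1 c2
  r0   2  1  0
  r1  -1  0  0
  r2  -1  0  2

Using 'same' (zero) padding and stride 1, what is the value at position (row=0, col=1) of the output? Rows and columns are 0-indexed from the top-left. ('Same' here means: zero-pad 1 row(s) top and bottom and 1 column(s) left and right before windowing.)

The receptive field on the zero-padded input at this output position is [0 0 0 / 9 11 1 / 3 11 7]. Elementwise product with the kernel and sum: 0·2 + 0·1 + 9·-1 + 3·-1 + 7·2.

2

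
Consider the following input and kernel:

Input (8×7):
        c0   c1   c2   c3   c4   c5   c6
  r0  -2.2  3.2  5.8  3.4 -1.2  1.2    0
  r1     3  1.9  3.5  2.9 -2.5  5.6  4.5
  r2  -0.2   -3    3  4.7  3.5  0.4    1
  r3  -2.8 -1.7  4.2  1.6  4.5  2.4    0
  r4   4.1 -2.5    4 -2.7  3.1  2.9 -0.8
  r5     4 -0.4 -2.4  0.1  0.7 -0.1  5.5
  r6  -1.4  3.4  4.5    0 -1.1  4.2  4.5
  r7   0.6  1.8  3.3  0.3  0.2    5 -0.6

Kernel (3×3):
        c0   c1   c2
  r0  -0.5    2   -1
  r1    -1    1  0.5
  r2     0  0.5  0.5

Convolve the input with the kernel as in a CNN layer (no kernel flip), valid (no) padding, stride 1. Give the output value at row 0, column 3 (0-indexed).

The receptive field on the input at this output position is [3.4 -1.2 1.2 / 2.9 -2.5 5.6 / 4.7 3.5 0.4]. Elementwise product with the kernel and sum: 3.4·-0.5 + -1.2·2 + 1.2·-1 + 2.9·-1 + -2.5·1 + 5.6·0.5 + 3.5·0.5 + 0.4·0.5.

-5.95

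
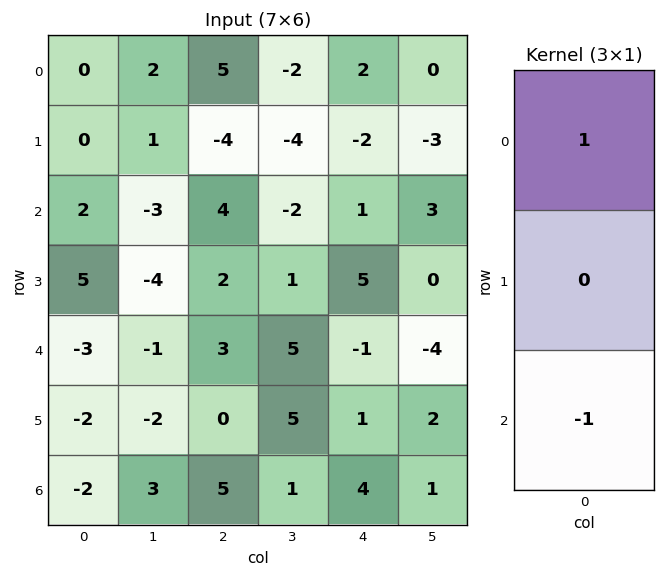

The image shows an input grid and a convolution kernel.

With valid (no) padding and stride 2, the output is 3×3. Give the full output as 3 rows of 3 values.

Output[0,0]: The receptive field on the input at this output position is [0 / 0 / 2]. Elementwise product with the kernel and sum: 0·1 + 2·-1.

-2 1 1
5 1 2
-1 -2 -5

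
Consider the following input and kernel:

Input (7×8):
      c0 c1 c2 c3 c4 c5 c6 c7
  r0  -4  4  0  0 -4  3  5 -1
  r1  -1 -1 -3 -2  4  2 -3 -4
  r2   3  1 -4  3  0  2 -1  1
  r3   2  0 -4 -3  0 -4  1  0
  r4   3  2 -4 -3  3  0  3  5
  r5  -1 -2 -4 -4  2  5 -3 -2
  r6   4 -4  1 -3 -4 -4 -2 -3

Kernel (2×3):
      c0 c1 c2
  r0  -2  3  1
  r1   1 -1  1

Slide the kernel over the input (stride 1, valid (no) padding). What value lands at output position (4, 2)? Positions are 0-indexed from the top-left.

4

The receptive field on the input at this output position is [-4 -3 3 / -4 -4 2]. Elementwise product with the kernel and sum: -4·-2 + -3·3 + 3·1 + -4·1 + -4·-1 + 2·1.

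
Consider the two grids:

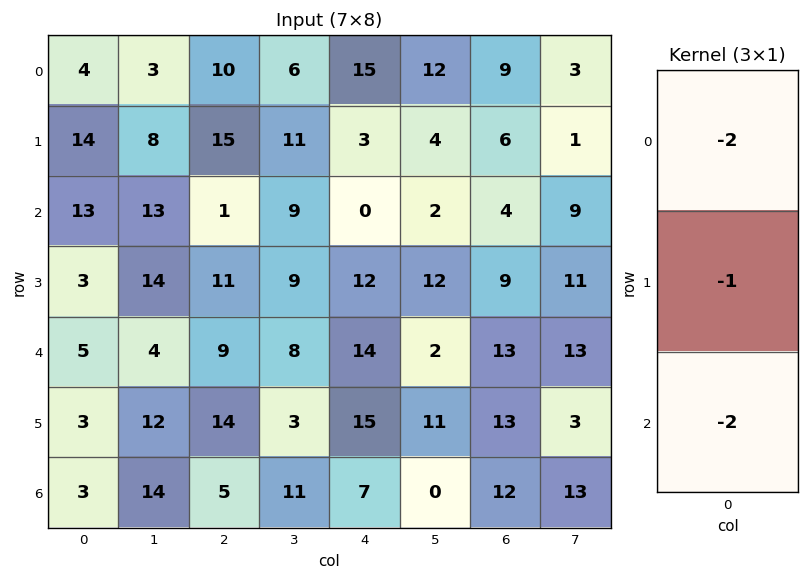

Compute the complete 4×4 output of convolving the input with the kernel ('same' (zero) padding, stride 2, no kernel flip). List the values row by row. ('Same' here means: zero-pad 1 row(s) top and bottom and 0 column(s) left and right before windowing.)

Output[0,0]: The receptive field on the zero-padded input at this output position is [0 / 4 / 14]. Elementwise product with the kernel and sum: 0·-2 + 4·-1 + 14·-2.

-32 -40 -21 -21
-47 -53 -30 -34
-17 -59 -68 -57
-9 -33 -37 -38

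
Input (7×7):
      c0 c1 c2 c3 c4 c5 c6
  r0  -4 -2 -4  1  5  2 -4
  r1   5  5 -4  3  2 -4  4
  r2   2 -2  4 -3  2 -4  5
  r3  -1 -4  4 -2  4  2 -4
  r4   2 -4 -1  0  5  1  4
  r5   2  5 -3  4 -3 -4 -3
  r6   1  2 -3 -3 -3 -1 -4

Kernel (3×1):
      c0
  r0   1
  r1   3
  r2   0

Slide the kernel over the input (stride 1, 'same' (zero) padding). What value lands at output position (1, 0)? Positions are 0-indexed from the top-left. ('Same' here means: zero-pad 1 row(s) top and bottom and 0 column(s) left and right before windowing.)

11

The receptive field on the zero-padded input at this output position is [-4 / 5 / 2]. Elementwise product with the kernel and sum: -4·1 + 5·3.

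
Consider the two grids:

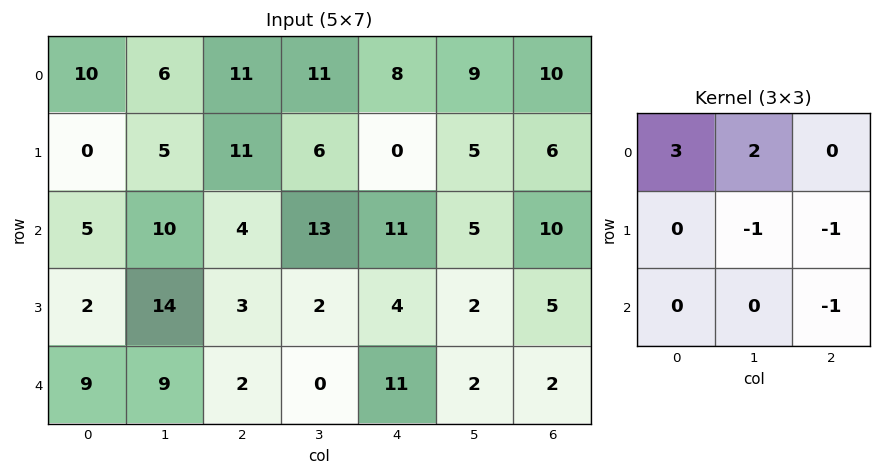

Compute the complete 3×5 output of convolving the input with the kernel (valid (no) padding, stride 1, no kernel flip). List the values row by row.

Output[0,0]: The receptive field on the input at this output position is [10 6 11 / 0 5 11 / 5 10 4]. Elementwise product with the kernel and sum: 10·3 + 6·2 + 5·-1 + 11·-1 + 4·-1.

22 10 38 39 21
-7 18 17 0 -10
16 33 21 53 34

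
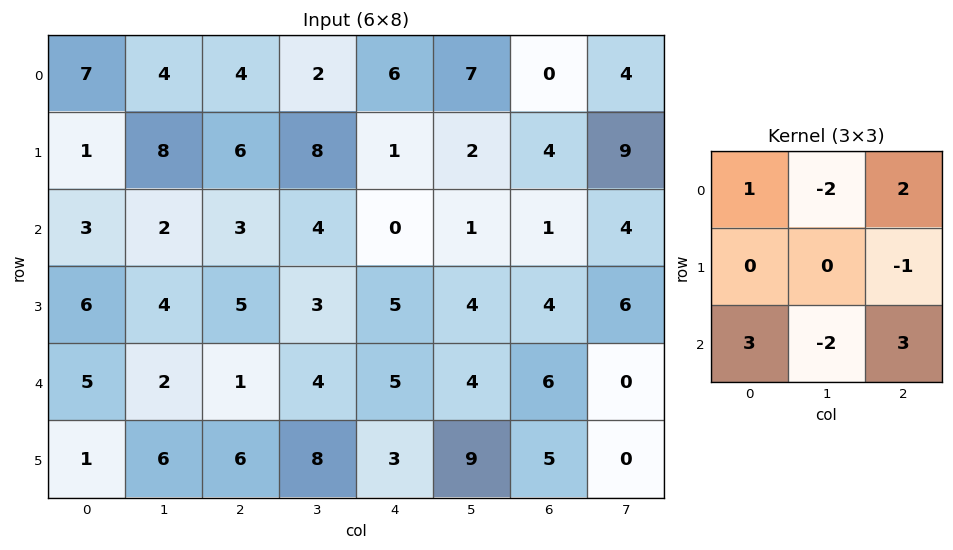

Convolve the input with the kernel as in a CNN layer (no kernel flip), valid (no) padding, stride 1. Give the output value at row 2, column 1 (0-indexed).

The receptive field on the input at this output position is [2 3 4 / 4 5 3 / 2 1 4]. Elementwise product with the kernel and sum: 2·1 + 3·-2 + 4·2 + 3·-1 + 2·3 + 1·-2 + 4·3.

17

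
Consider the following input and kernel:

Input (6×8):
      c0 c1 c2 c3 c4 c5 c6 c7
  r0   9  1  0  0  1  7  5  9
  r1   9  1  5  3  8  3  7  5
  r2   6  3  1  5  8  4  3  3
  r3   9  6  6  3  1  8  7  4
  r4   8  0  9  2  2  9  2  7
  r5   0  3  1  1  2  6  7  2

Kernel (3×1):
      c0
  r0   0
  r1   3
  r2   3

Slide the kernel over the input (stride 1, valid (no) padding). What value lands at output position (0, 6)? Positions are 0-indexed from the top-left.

The receptive field on the input at this output position is [5 / 7 / 3]. Elementwise product with the kernel and sum: 7·3 + 3·3.

30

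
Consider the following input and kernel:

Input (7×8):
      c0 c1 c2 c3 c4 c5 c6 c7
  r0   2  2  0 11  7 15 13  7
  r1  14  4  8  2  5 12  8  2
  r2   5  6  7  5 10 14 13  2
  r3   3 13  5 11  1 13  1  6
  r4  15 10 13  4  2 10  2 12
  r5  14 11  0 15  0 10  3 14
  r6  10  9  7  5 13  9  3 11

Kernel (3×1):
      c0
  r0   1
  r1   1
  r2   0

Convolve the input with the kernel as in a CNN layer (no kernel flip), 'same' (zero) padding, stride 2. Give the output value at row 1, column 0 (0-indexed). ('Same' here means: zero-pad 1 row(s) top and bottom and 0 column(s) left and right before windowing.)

The receptive field on the zero-padded input at this output position is [14 / 5 / 3]. Elementwise product with the kernel and sum: 14·1 + 5·1.

19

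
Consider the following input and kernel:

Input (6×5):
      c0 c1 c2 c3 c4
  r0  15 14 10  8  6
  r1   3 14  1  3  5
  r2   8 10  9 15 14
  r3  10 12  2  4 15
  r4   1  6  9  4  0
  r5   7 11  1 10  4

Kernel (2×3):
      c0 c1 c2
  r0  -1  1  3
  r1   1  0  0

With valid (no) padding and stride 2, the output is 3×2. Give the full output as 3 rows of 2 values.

Output[0,0]: The receptive field on the input at this output position is [15 14 10 / 3 14 1]. Elementwise product with the kernel and sum: 15·-1 + 14·1 + 10·3 + 3·1.
Output[0,1]: The receptive field on the input at this output position is [10 8 6 / 1 3 5]. Elementwise product with the kernel and sum: 10·-1 + 8·1 + 6·3 + 1·1.

32 17
39 50
39 -4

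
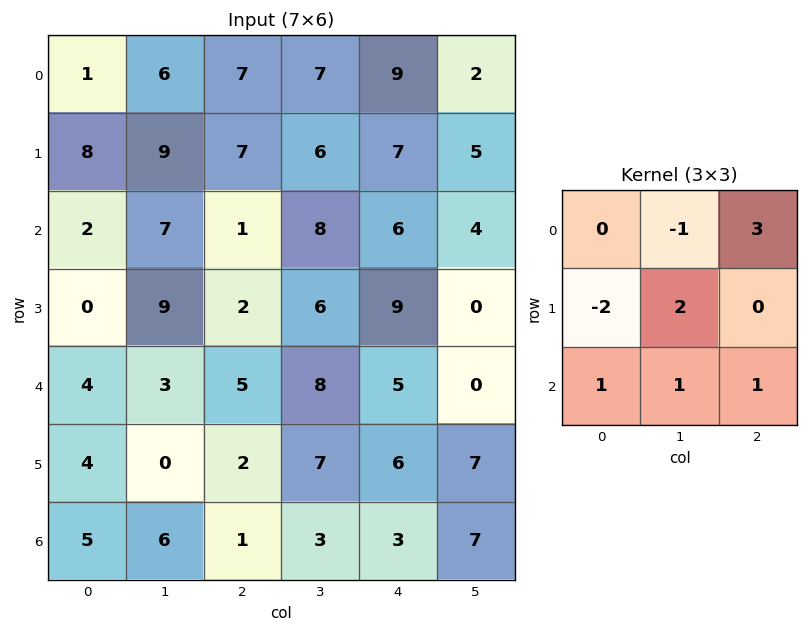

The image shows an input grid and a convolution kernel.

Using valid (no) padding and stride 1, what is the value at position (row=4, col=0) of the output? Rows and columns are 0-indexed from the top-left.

16

The receptive field on the input at this output position is [4 3 5 / 4 0 2 / 5 6 1]. Elementwise product with the kernel and sum: 3·-1 + 5·3 + 4·-2 + 0·2 + 5·1 + 6·1 + 1·1.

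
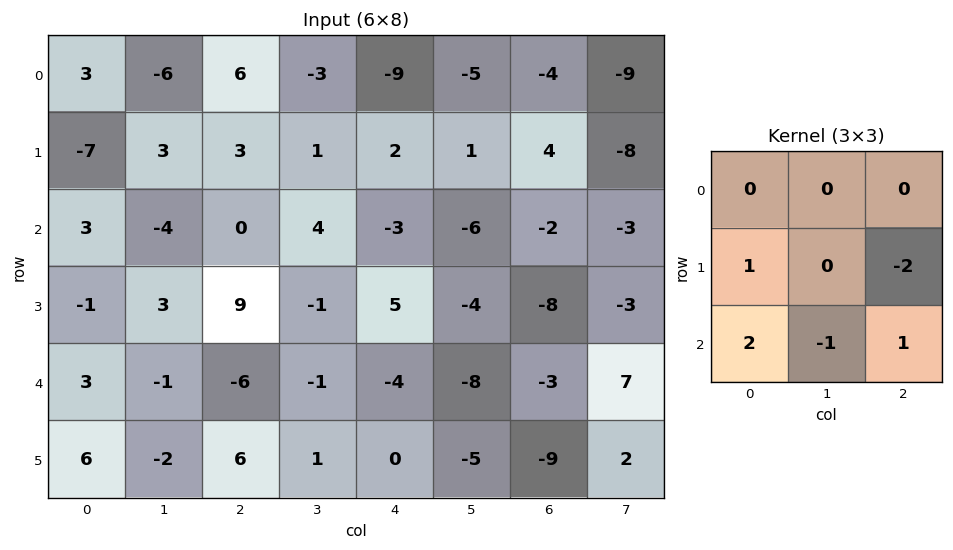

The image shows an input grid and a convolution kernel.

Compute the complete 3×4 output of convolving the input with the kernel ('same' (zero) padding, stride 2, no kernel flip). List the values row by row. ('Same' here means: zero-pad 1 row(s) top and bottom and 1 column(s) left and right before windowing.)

Output[0,0]: The receptive field on the zero-padded input at this output position is [0 0 0 / 0 3 -6 / 0 -7 3]. Elementwise product with the kernel and sum: 0·1 + -6·-2 + 0·2 + -7·-1 + 3·1.
Output[0,1]: The receptive field on the zero-padded input at this output position is [0 0 0 / -6 6 -3 / 3 3 1]. Elementwise product with the kernel and sum: -6·1 + -3·-2 + 3·2 + 3·-1 + 1·1.

22 4 8 3
12 -16 5 -3
-6 -8 12 -21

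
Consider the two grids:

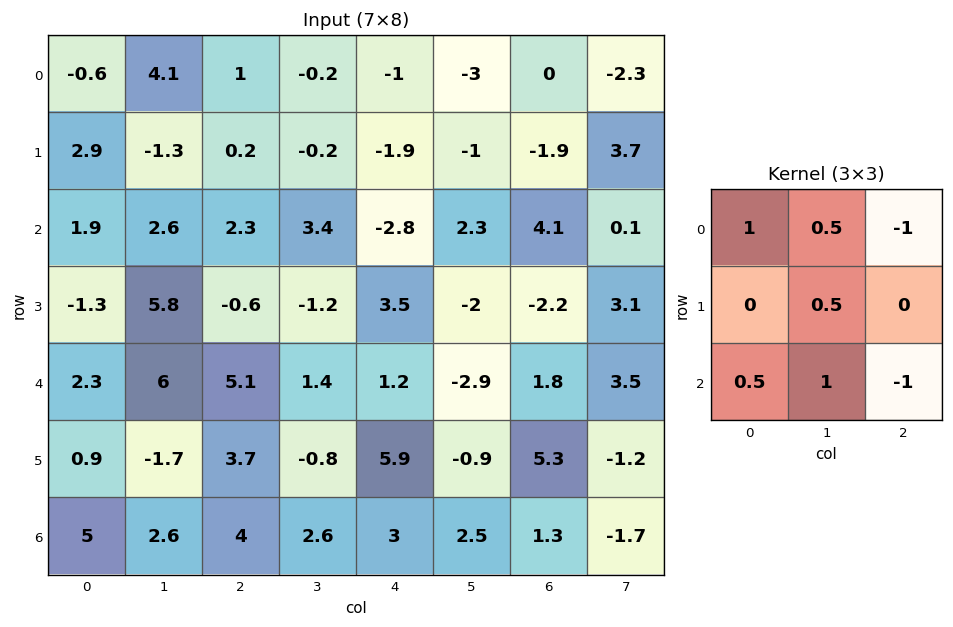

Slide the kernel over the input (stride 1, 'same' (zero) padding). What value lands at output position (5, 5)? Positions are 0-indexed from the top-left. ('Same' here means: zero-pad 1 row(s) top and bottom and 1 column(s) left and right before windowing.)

The receptive field on the zero-padded input at this output position is [1.2 -2.9 1.8 / 5.9 -0.9 5.3 / 3 2.5 1.3]. Elementwise product with the kernel and sum: 1.2·1 + -2.9·0.5 + 1.8·-1 + -0.9·0.5 + 3·0.5 + 2.5·1 + 1.3·-1.

0.2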